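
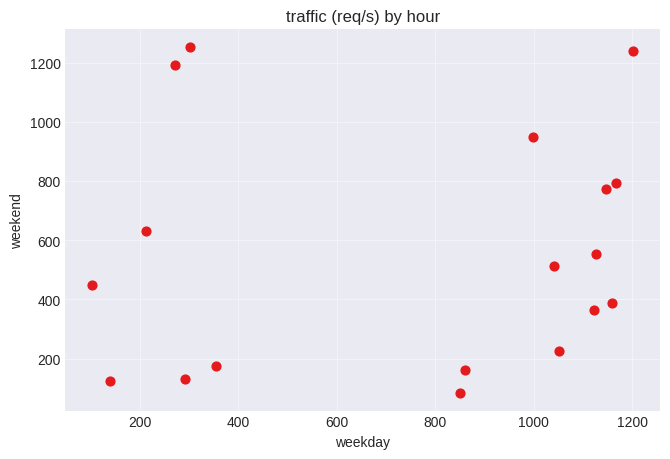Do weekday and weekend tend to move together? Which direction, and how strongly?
Points are roughly uncorrelated; weak (|r| ≈ 0.1).

no clear correlation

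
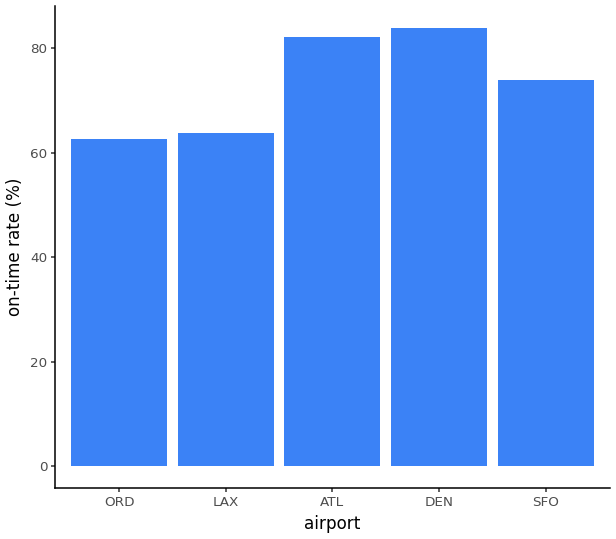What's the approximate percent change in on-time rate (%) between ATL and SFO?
ATL ≈ 80, SFO ≈ 70; (70 − 80) / 80 ≈ -12.5%.

≈ -12.5%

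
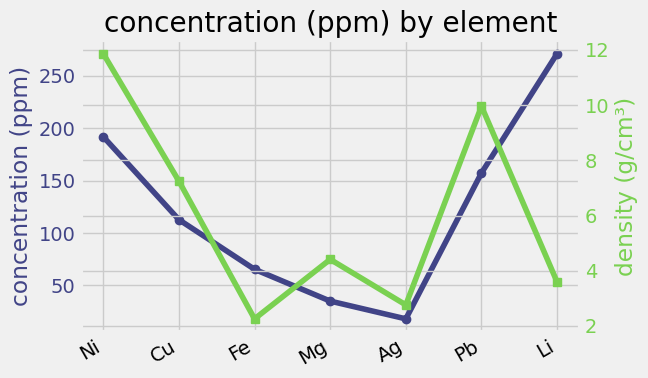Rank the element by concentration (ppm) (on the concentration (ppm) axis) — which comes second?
Top 3 (on the concentration (ppm) axis): Li ≈ 275, Ni ≈ 200, Pb ≈ 150.

Ni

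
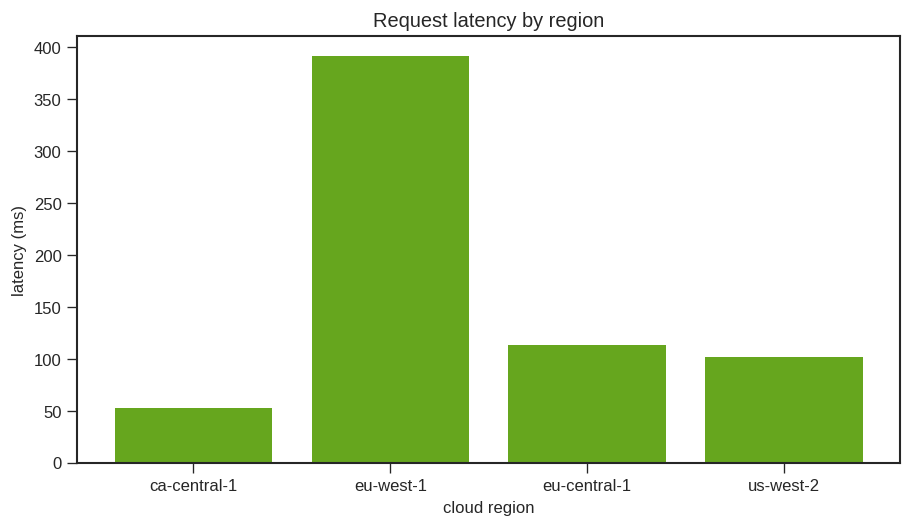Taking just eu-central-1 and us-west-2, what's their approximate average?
(100 + 100) / 2 ≈ 100.

≈ 100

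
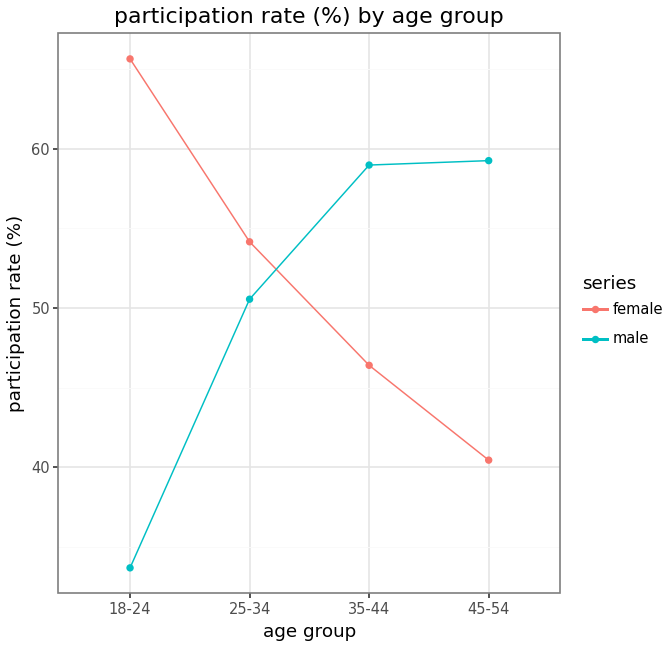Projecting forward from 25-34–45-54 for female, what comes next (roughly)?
≈ 32.5

Last three: 55, 45, 40 → slope ≈ -7.5/step → next ≈ 32.5.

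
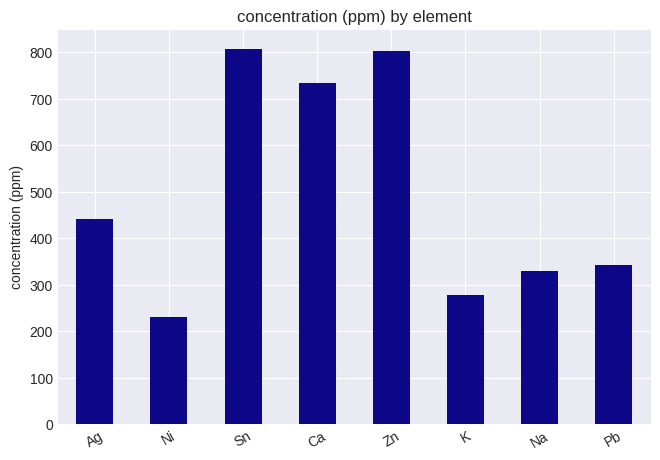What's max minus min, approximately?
Max Sn ≈ 800, min Ni ≈ 200; range ≈ 600.

≈ 600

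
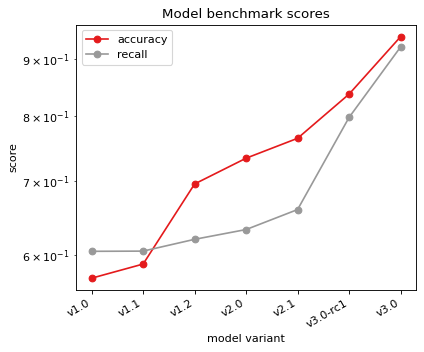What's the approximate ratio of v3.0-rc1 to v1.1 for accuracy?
≈ 1.42×

v3.0-rc1 ≈ 0.85, v1.1 ≈ 0.60; 0.85/0.60 ≈ 1.42.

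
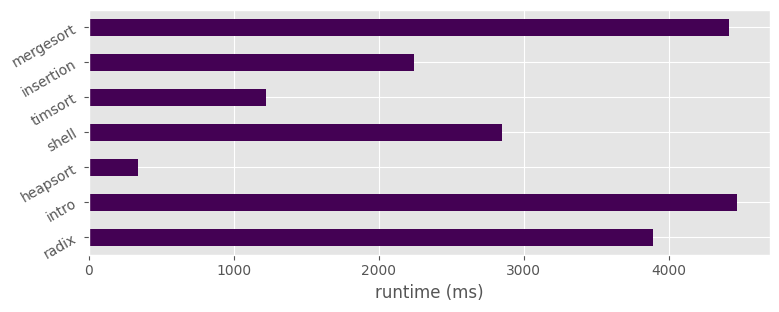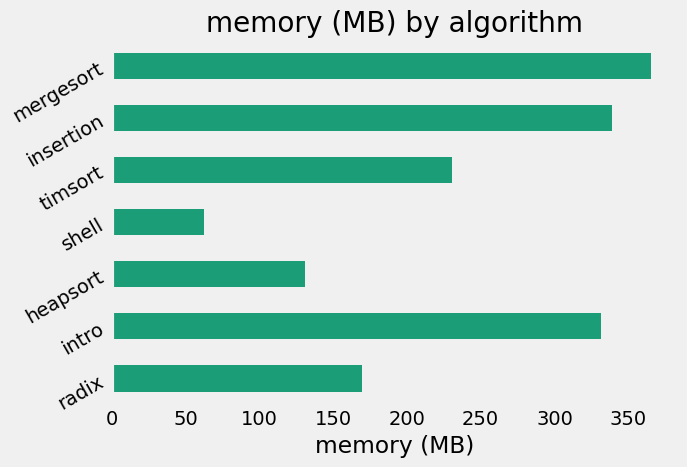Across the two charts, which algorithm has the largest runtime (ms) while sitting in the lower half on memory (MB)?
radix

Chart 2 median memory (MB) ≈ 250; below-median algorithms: radix, heapsort, shell. Among those, radix has the highest runtime (ms) (≈ 4000).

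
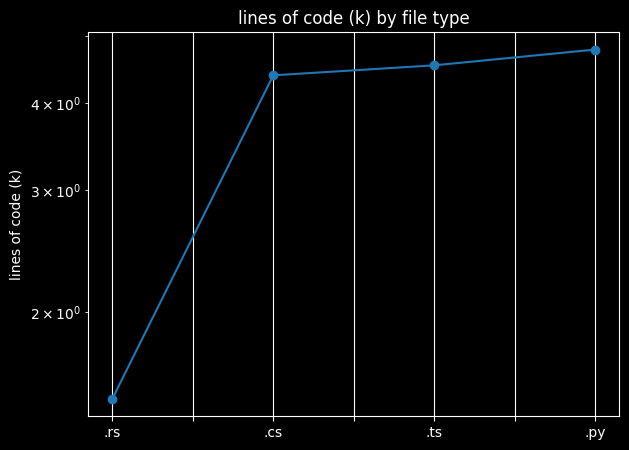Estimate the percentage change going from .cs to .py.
.cs ≈ 4.5, .py ≈ 5.0; (5.0 − 4.5) / 4.5 ≈ +11.1%.

≈ +11.1%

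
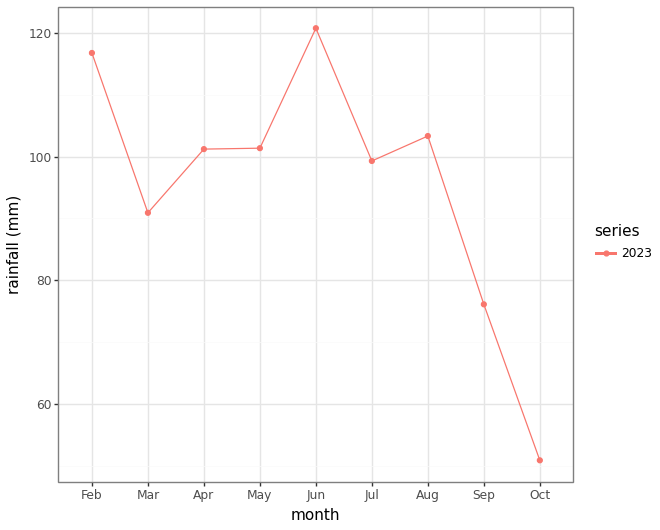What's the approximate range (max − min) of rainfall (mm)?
≈ 70

Max Jun ≈ 120, min Oct ≈ 50; range ≈ 70.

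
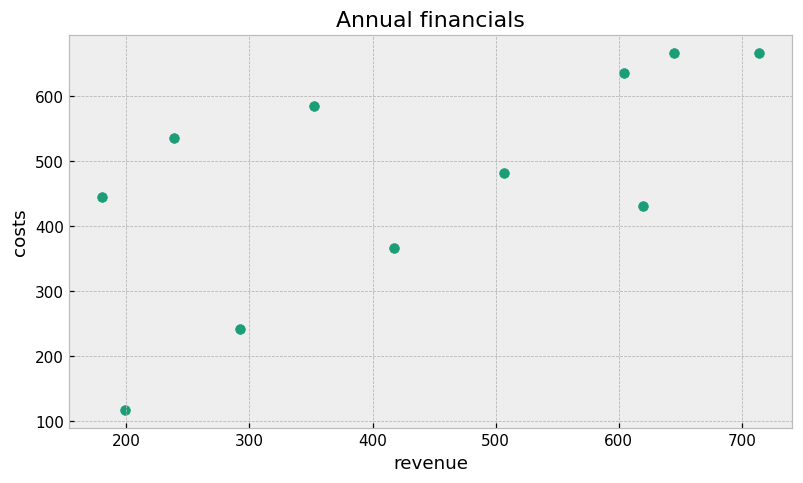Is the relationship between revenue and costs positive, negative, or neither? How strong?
Points are positively correlated; moderate (|r| ≈ 0.6).

positive, moderate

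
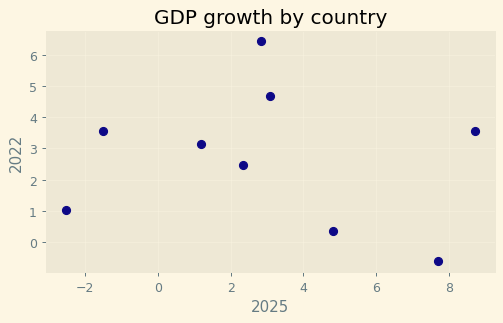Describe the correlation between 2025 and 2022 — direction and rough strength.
Points are roughly uncorrelated; weak (|r| ≈ 0.2).

no clear correlation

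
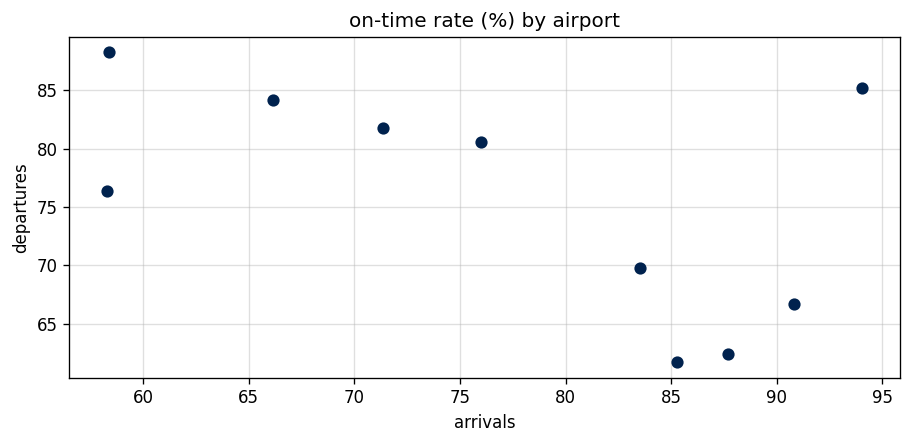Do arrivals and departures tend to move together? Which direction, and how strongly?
Points are negatively correlated; moderate (|r| ≈ 0.5).

negative, moderate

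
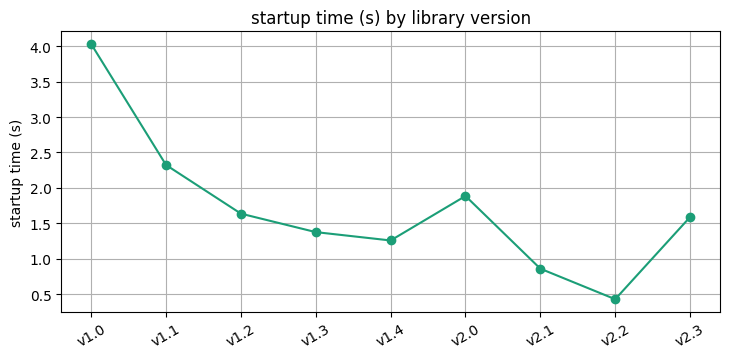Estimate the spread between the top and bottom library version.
Max v1.0 ≈ 4.0, min v2.2 ≈ 0.5; range ≈ 3.5.

≈ 3.5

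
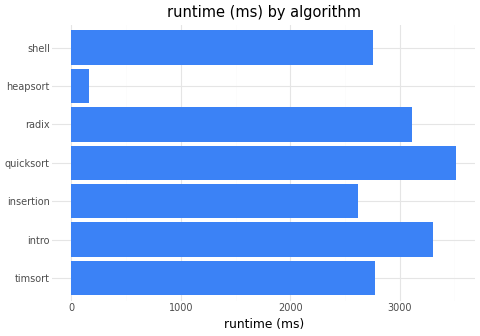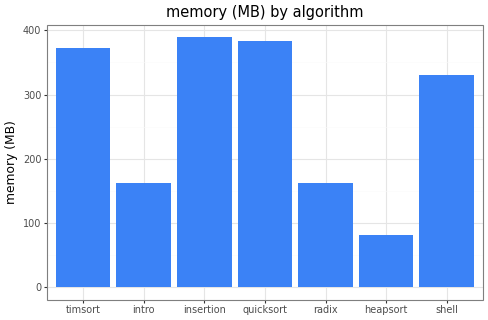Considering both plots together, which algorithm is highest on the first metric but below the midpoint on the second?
Chart 2 median memory (MB) ≈ 350; below-median algorithms: intro, radix, heapsort. Among those, intro has the highest runtime (ms) (≈ 3500).

intro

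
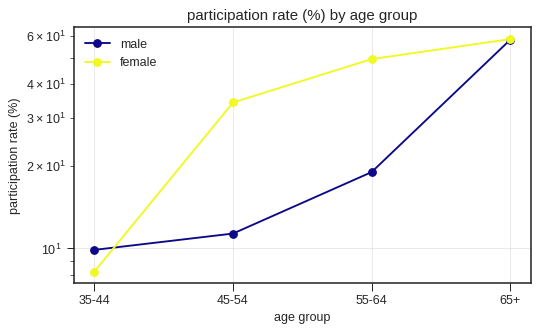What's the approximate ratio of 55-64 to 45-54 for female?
55-64 ≈ 50, 45-54 ≈ 35; 50/35 ≈ 1.43.

≈ 1.43×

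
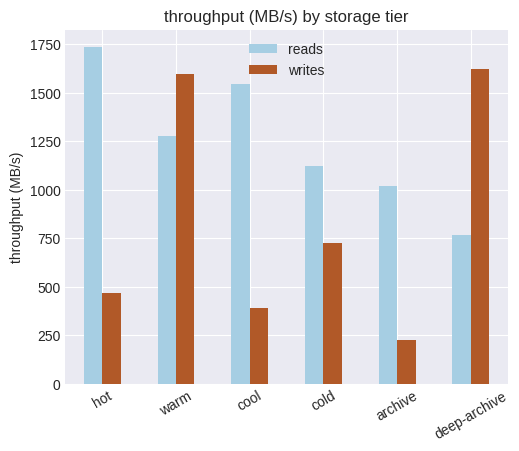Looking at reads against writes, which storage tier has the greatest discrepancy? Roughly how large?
hot, ≈ 1400 MB/s

hot: reads ≈ 1800, writes ≈ 400 → gap ≈ 1400. Next-largest (cool) is only ≈ 1200.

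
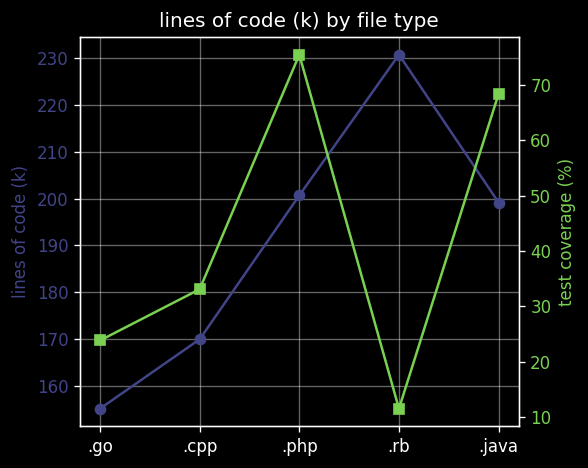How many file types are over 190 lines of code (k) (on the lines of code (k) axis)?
Above 190: .php, .rb, .java.

3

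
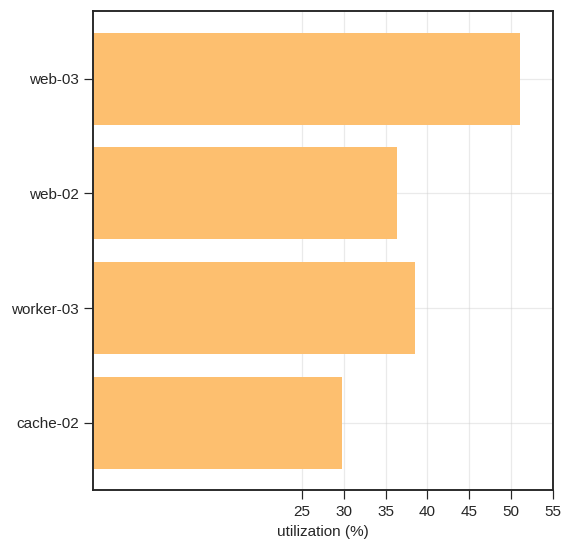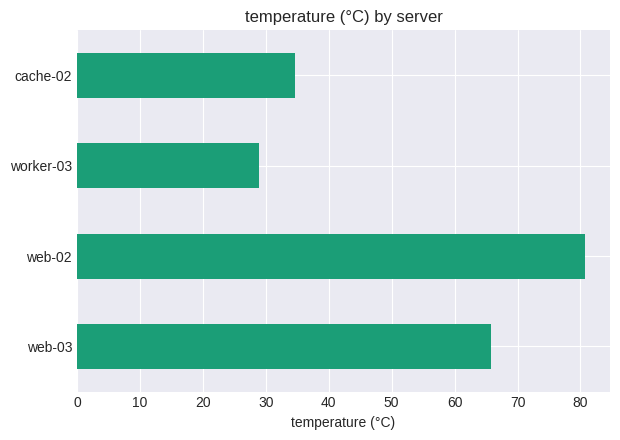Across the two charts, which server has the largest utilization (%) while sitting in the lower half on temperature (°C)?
worker-03

Chart 2 median temperature (°C) ≈ 50; below-median servers: worker-03, cache-02. Among those, worker-03 has the highest utilization (%) (≈ 40).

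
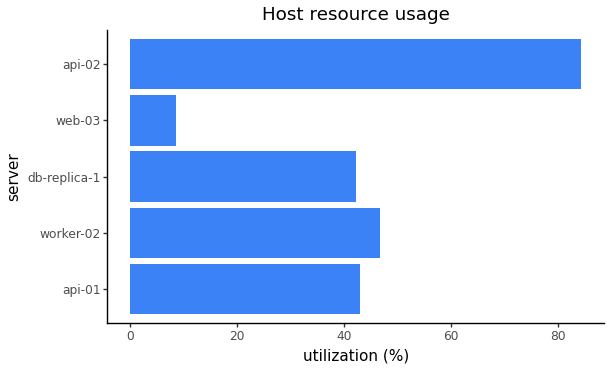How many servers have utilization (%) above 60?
Above 60: api-02.

1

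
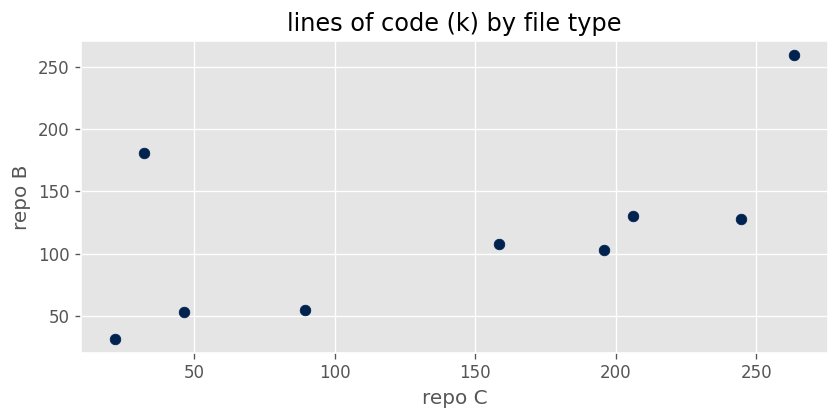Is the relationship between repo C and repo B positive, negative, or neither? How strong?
positive, moderate

Points are positively correlated; moderate (|r| ≈ 0.6).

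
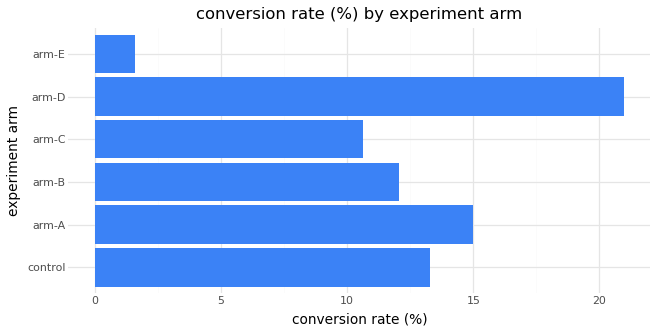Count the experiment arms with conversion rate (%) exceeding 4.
Above 4: control, arm-A, arm-B, arm-C, arm-D.

5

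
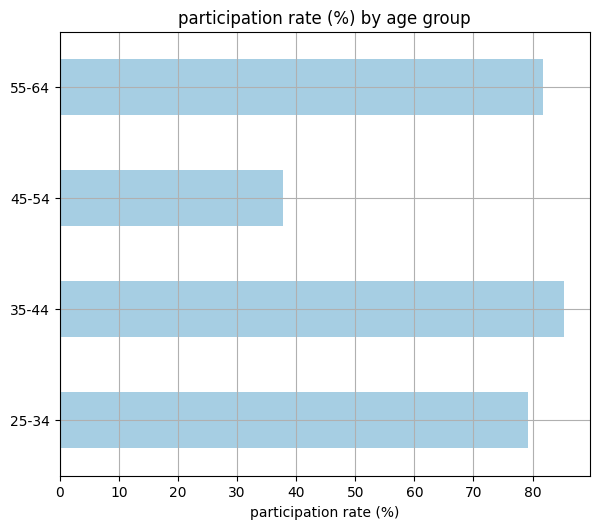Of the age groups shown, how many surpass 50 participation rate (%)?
Above 50: 25-34, 35-44, 55-64.

3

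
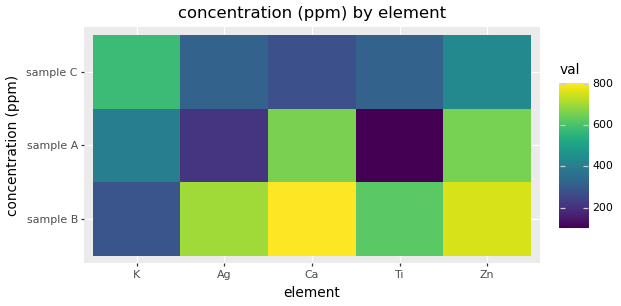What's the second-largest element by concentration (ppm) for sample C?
Top 3 for sample C: K ≈ 600, Zn ≈ 400, Ag ≈ 300.

Zn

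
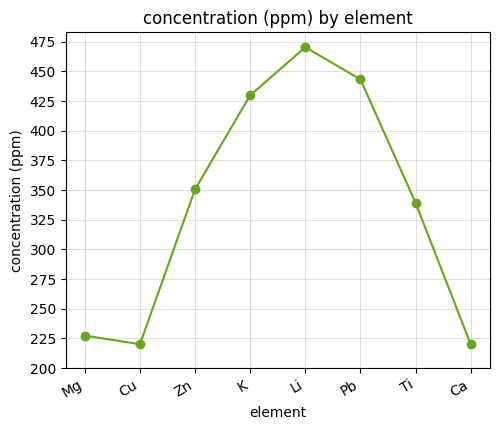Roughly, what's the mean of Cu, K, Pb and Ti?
(225 + 425 + 450 + 350) / 4 ≈ 362.

≈ 362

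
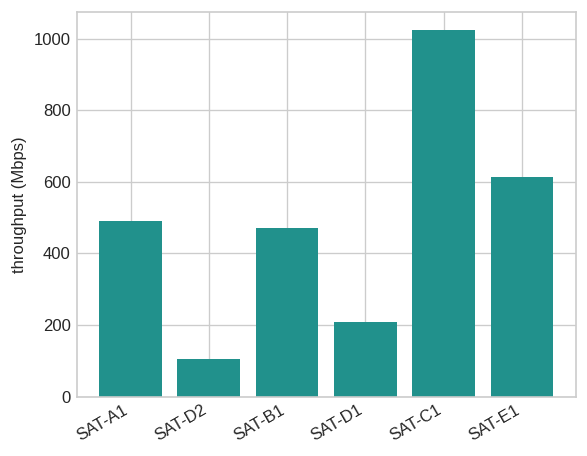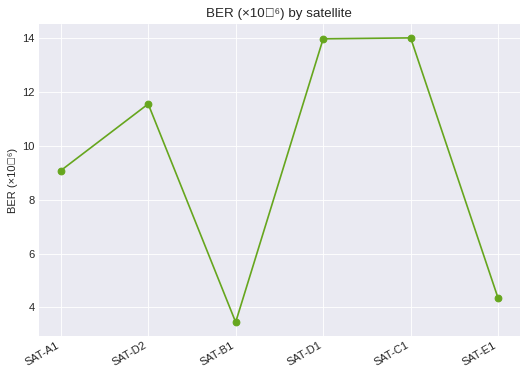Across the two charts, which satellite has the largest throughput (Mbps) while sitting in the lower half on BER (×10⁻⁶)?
SAT-E1

Chart 2 median BER (×10⁻⁶) ≈ 10; below-median satellites: SAT-A1, SAT-B1, SAT-E1. Among those, SAT-E1 has the highest throughput (Mbps) (≈ 600).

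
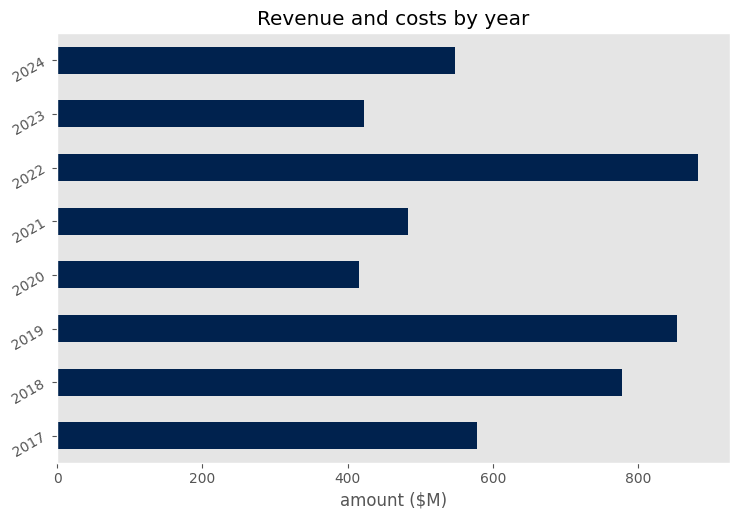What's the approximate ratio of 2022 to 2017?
2022 ≈ 900, 2017 ≈ 600; 900/600 ≈ 1.5.

≈ 1.5×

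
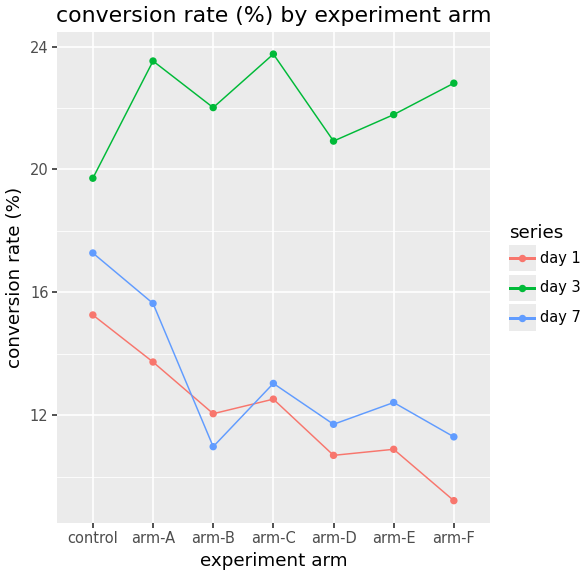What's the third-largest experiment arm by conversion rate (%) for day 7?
arm-C

Top 4 for day 7: control ≈ 18, arm-A ≈ 16, arm-C ≈ 14, arm-E ≈ 12.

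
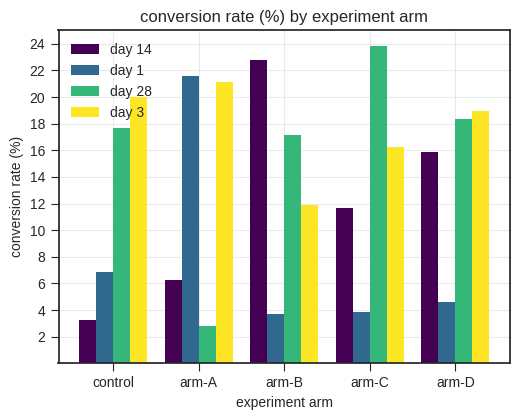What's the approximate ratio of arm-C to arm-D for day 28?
arm-C ≈ 24, arm-D ≈ 18; 24/18 ≈ 1.33.

≈ 1.33×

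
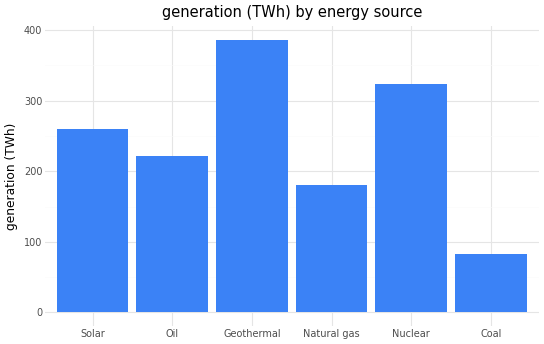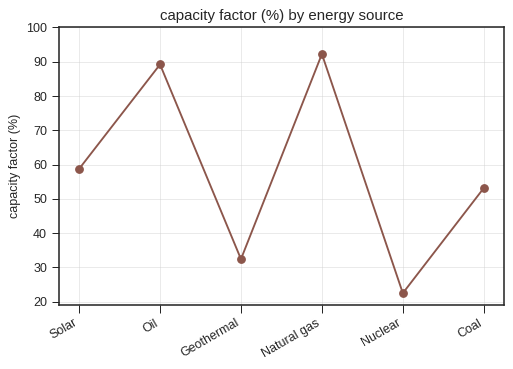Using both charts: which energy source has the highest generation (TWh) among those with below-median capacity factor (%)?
Chart 2 median capacity factor (%) ≈ 60; below-median energy sources: Geothermal, Nuclear, Coal. Among those, Geothermal has the highest generation (TWh) (≈ 400).

Geothermal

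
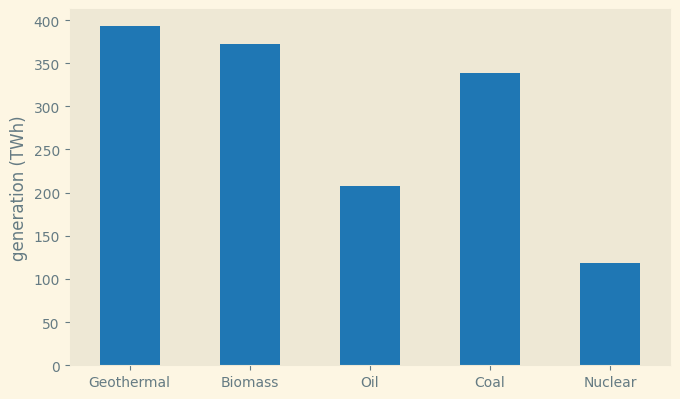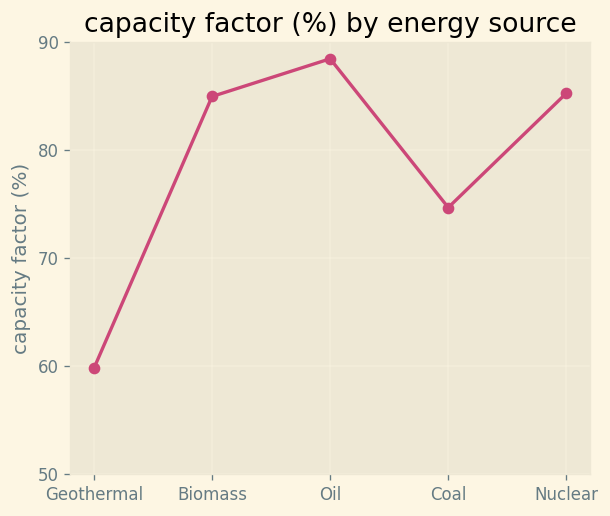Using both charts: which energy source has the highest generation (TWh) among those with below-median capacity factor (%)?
Chart 2 median capacity factor (%) ≈ 80; below-median energy sources: Geothermal, Coal. Among those, Geothermal has the highest generation (TWh) (≈ 400).

Geothermal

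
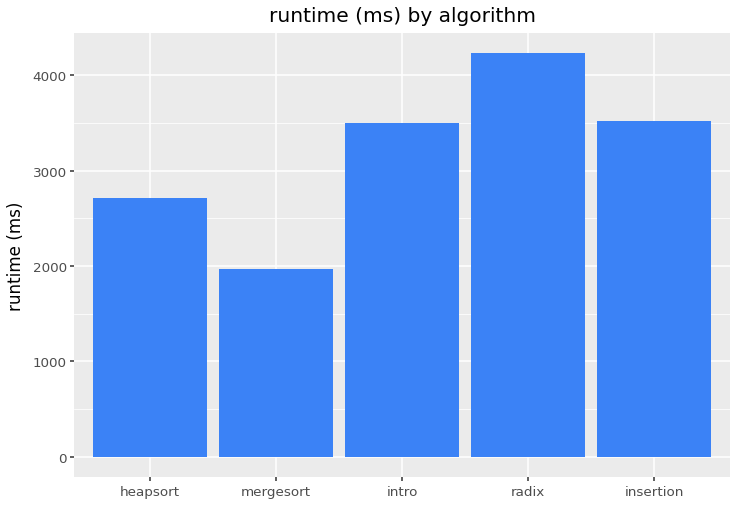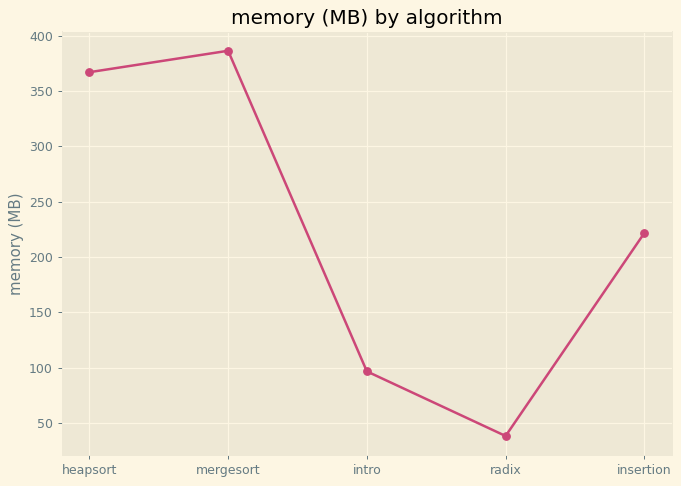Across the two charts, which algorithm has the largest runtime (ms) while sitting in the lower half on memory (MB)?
Chart 2 median memory (MB) ≈ 200; below-median algorithms: intro, radix. Among those, radix has the highest runtime (ms) (≈ 4000).

radix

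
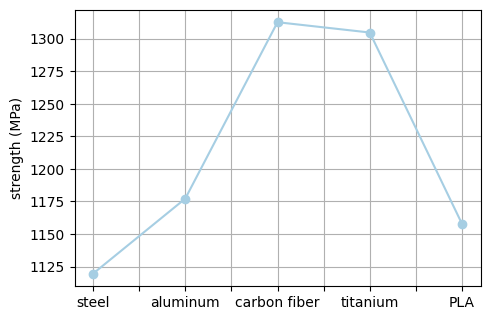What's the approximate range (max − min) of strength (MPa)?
Max carbon fiber ≈ 1320, min steel ≈ 1120; range ≈ 200.

≈ 200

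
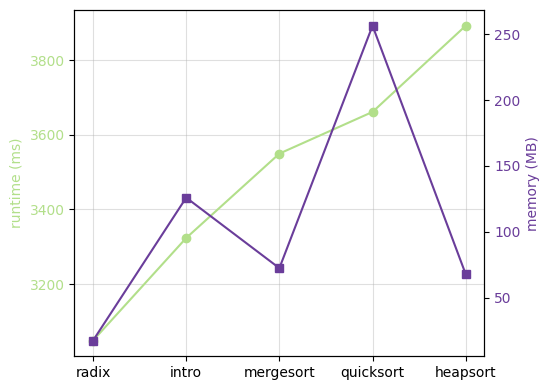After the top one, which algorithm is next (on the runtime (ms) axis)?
quicksort

Top 3 (on the runtime (ms) axis): heapsort ≈ 3900, quicksort ≈ 3700, mergesort ≈ 3500.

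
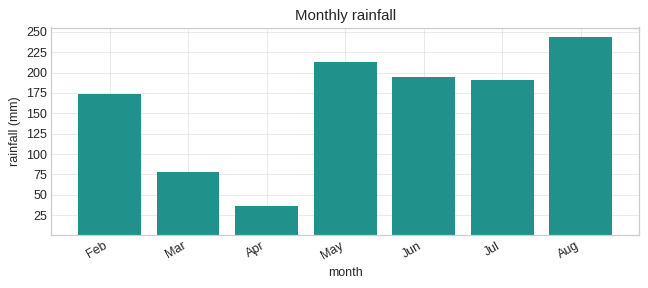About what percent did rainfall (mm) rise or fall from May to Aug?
May ≈ 225, Aug ≈ 250; (250 − 225) / 225 ≈ +11.1%.

≈ +11.1%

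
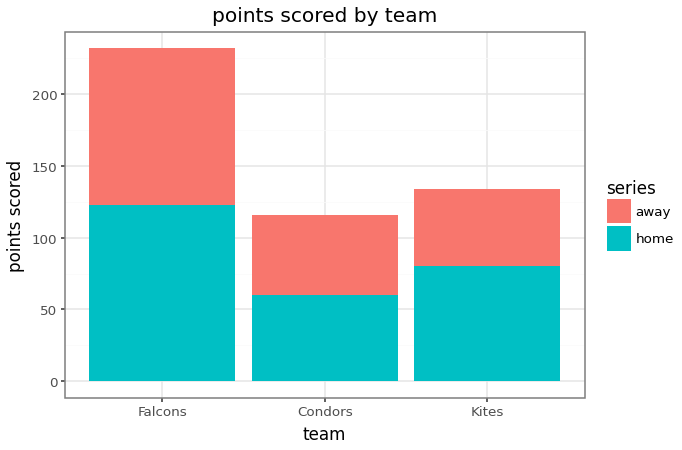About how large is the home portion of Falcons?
≈ 120

home top ≈ 120, bottom ≈ 0; segment ≈ 120.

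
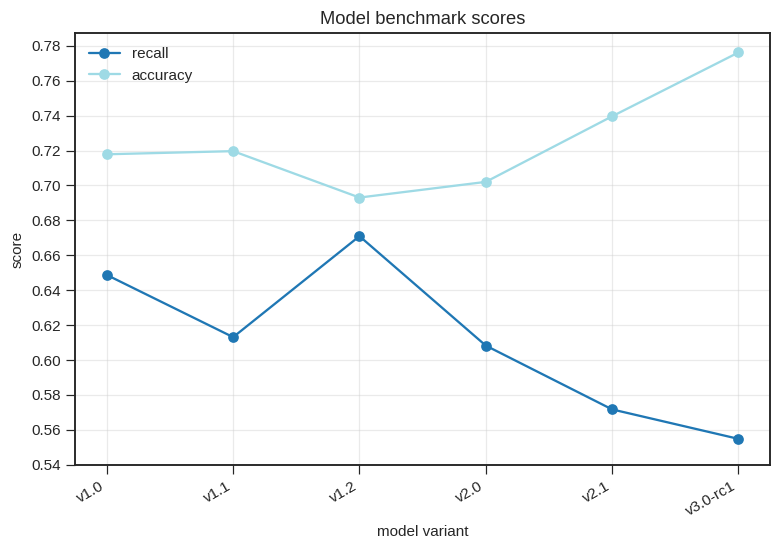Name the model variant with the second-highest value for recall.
v1.0

Top 3 for recall: v1.2 ≈ 0.68, v1.0 ≈ 0.64, v1.1 ≈ 0.62.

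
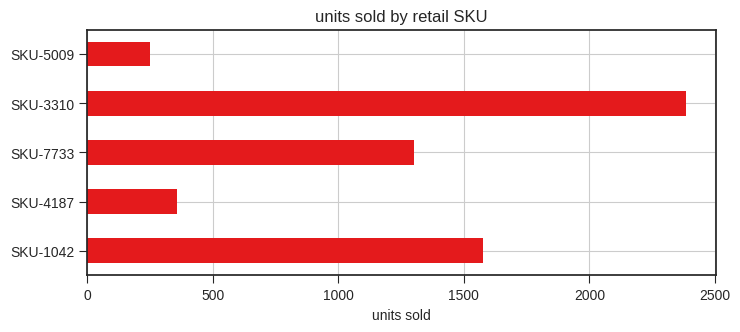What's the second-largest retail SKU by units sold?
SKU-1042

Top 3: SKU-3310 ≈ 2400, SKU-1042 ≈ 1600, SKU-7733 ≈ 1400.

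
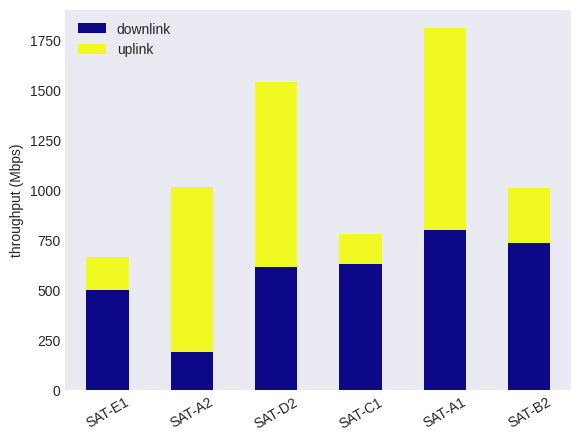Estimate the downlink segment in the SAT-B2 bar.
≈ 800

downlink top ≈ 800, bottom ≈ 0; segment ≈ 800.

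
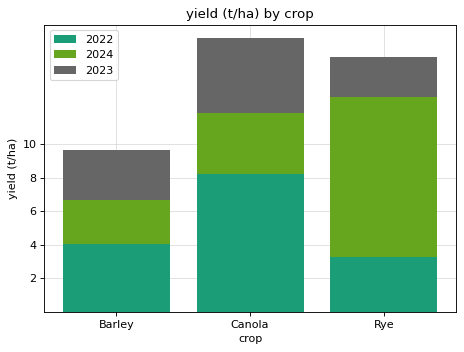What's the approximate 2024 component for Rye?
≈ 8

2024 top ≈ 12, bottom ≈ 4; segment ≈ 8.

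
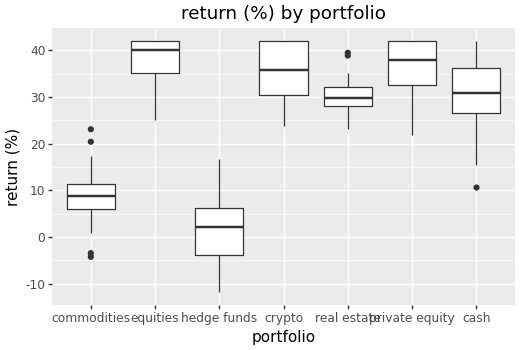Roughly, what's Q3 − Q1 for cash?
≈ 10

Q3 ≈ 35, Q1 ≈ 25; IQR ≈ 10.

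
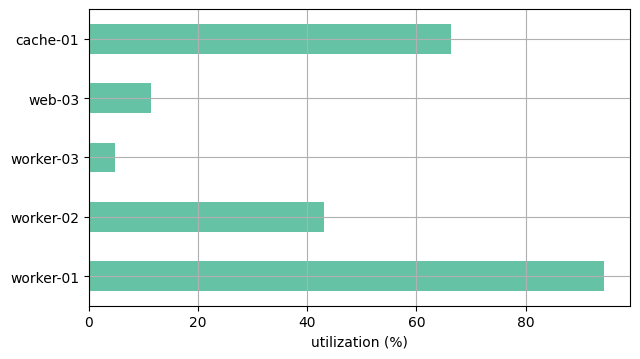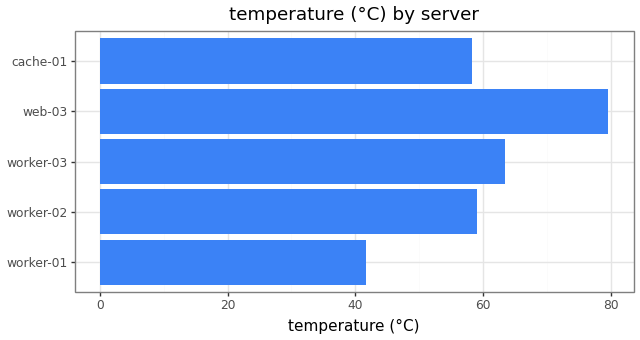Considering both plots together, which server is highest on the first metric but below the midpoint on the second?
worker-01

Chart 2 median temperature (°C) ≈ 60; below-median servers: worker-01, cache-01. Among those, worker-01 has the highest utilization (%) (≈ 90).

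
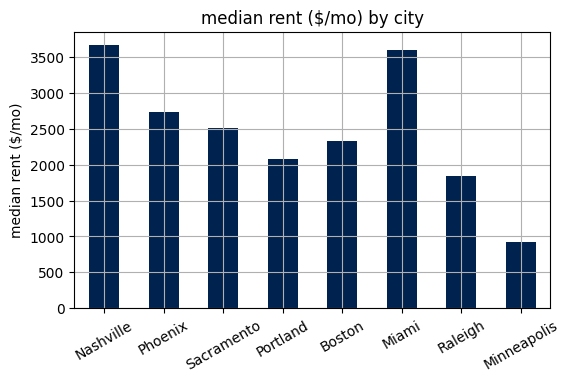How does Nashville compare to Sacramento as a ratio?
≈ 1.4×

Nashville ≈ 3500, Sacramento ≈ 2500; 3500/2500 ≈ 1.4.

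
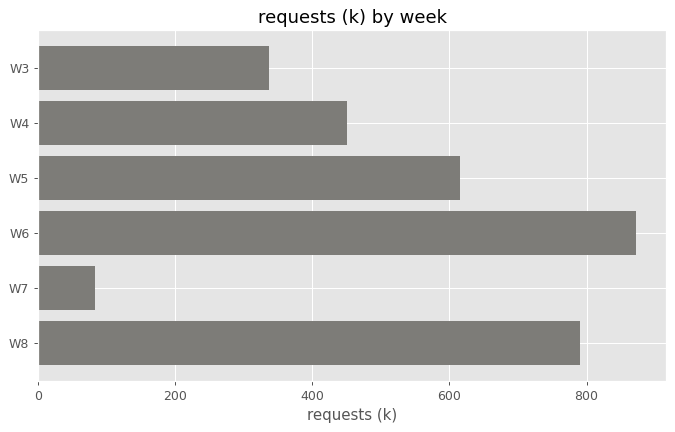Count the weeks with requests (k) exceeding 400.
Above 400: W4, W5, W6, W8.

4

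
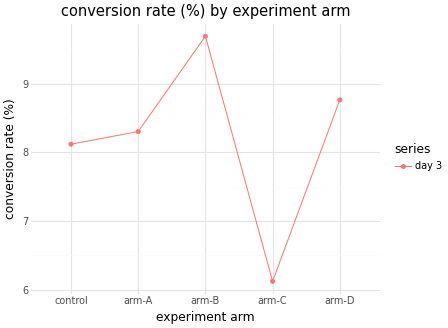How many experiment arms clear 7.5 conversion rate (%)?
Above 7.5: control, arm-A, arm-B, arm-D.

4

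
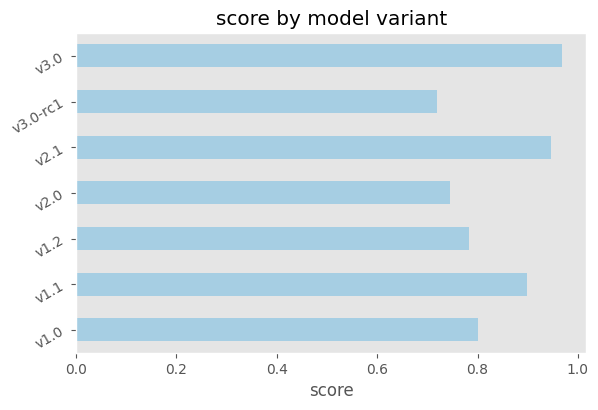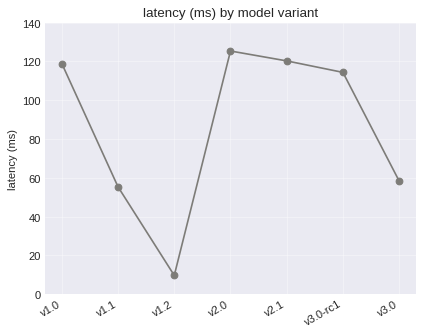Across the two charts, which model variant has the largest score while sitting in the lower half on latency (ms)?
Chart 2 median latency (ms) ≈ 120; below-median model variants: v1.1, v1.2, v3.0. Among those, v3.0 has the highest score (≈ 1).

v3.0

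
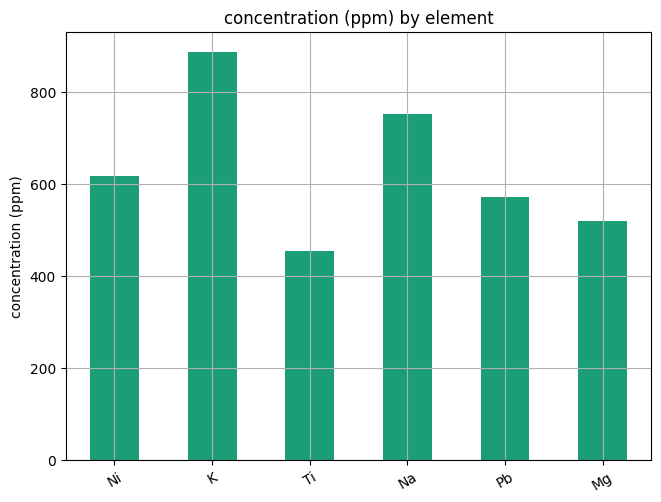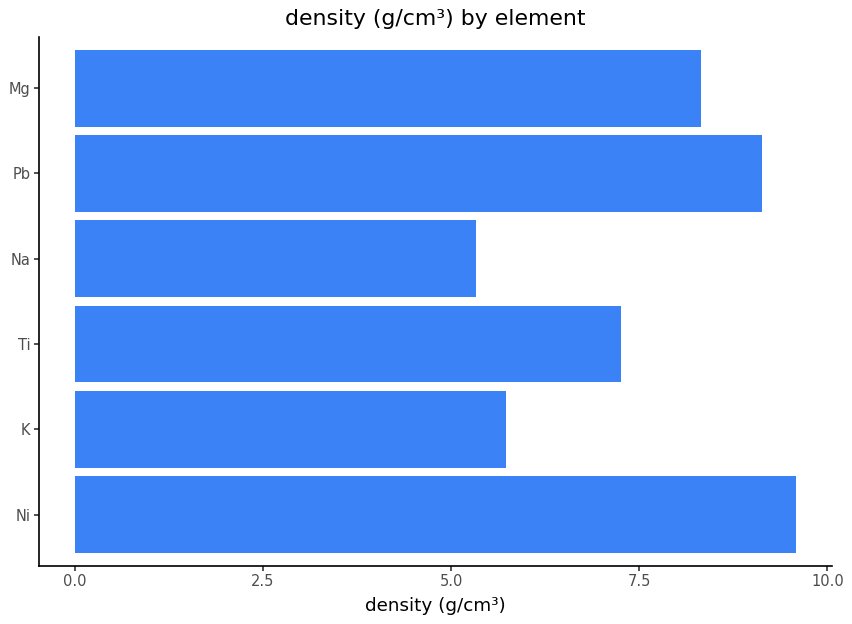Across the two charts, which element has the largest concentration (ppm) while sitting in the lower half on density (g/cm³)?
K

Chart 2 median density (g/cm³) ≈ 8; below-median elements: K, Ti, Na. Among those, K has the highest concentration (ppm) (≈ 900).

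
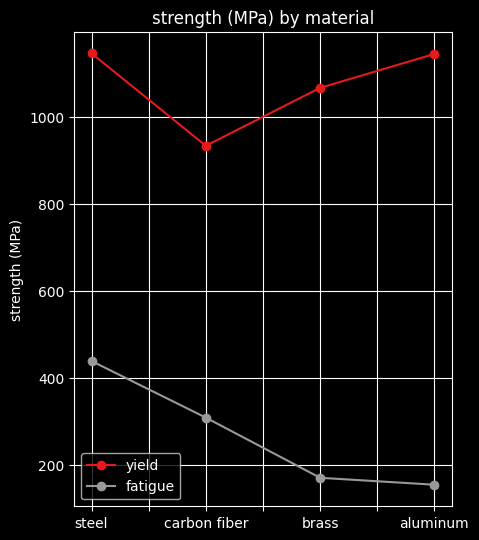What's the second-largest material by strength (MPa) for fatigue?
Top 3 for fatigue: steel ≈ 400, carbon fiber ≈ 300, brass ≈ 200.

carbon fiber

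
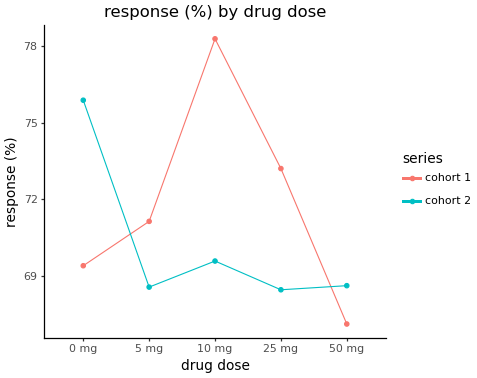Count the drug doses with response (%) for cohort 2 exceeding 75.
1

Above 75: 0 mg.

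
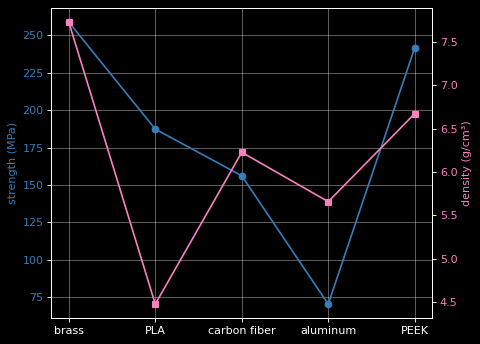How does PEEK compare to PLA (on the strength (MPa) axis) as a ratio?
PEEK ≈ 240, PLA ≈ 180; 240/180 ≈ 1.33.

≈ 1.33×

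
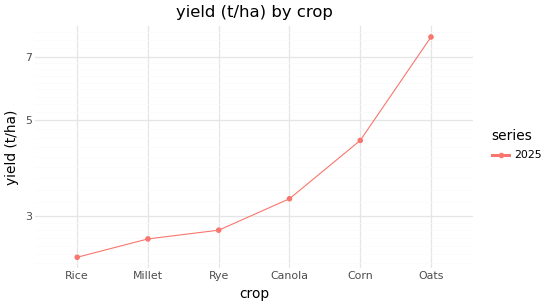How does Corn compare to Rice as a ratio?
≈ 1.8×

Corn ≈ 4.5, Rice ≈ 2.5; 4.5/2.5 ≈ 1.8.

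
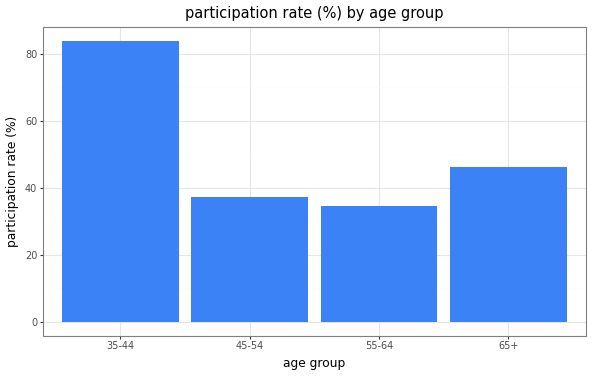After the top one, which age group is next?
Top 3: 35-44 ≈ 80, 65+ ≈ 50, 45-54 ≈ 40.

65+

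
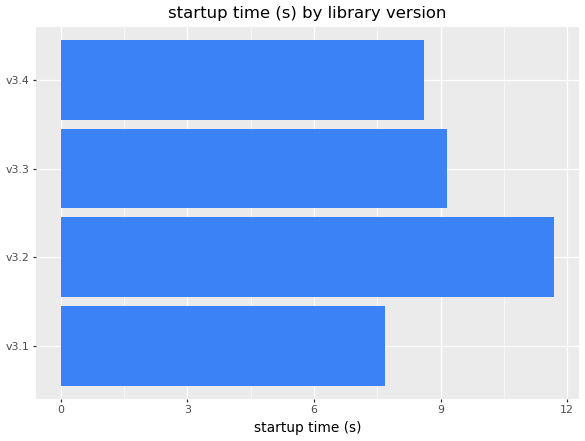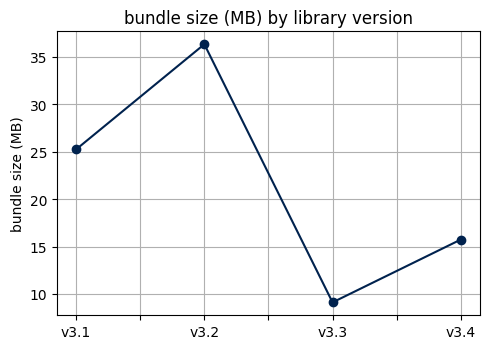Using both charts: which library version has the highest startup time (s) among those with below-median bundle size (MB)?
Chart 2 median bundle size (MB) ≈ 20; below-median library versions: v3.3, v3.4. Among those, v3.3 has the highest startup time (s) (≈ 10).

v3.3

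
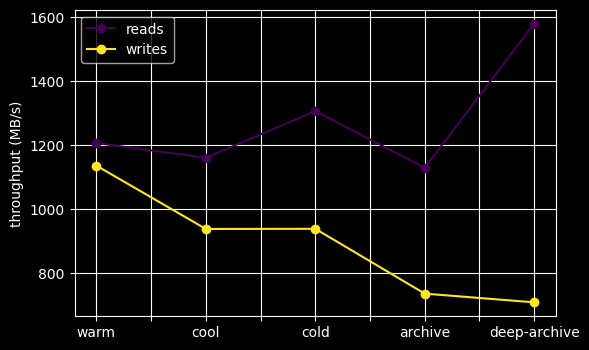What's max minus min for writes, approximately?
≈ 400

Max warm ≈ 1100, min deep-archive ≈ 700; range ≈ 400.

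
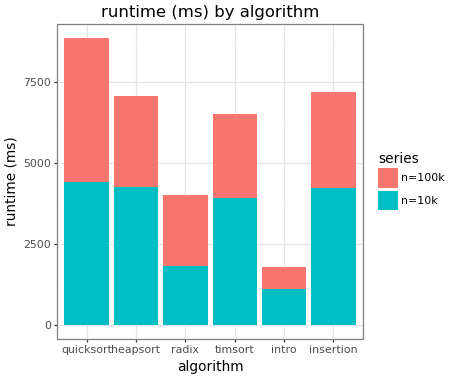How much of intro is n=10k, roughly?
≈ 1000

n=10k top ≈ 1000, bottom ≈ 0; segment ≈ 1000.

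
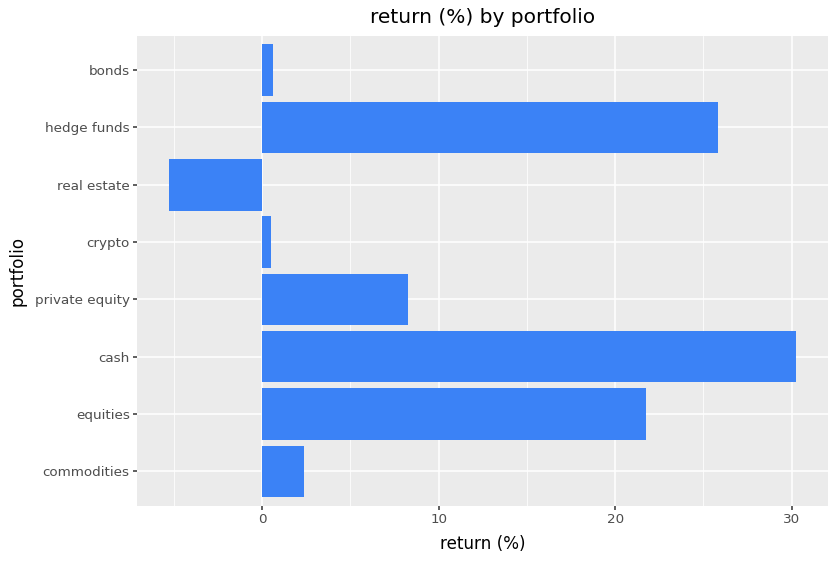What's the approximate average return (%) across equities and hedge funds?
≈ 22

(20 + 25) / 2 ≈ 22.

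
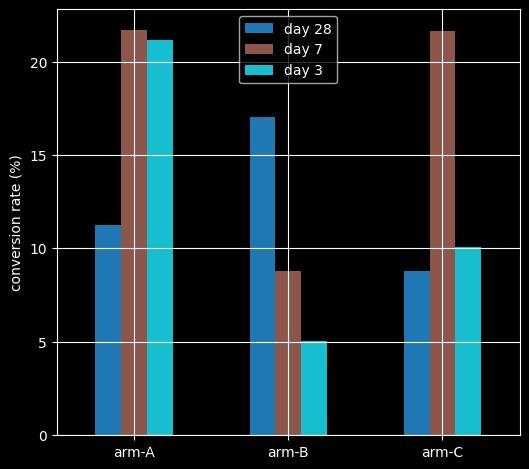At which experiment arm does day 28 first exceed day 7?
arm-A: day 28 ≈ 12 vs day 7 ≈ 22 (not yet); arm-B: day 28 ≈ 18 vs day 7 ≈ 8 (first crossover).

arm-B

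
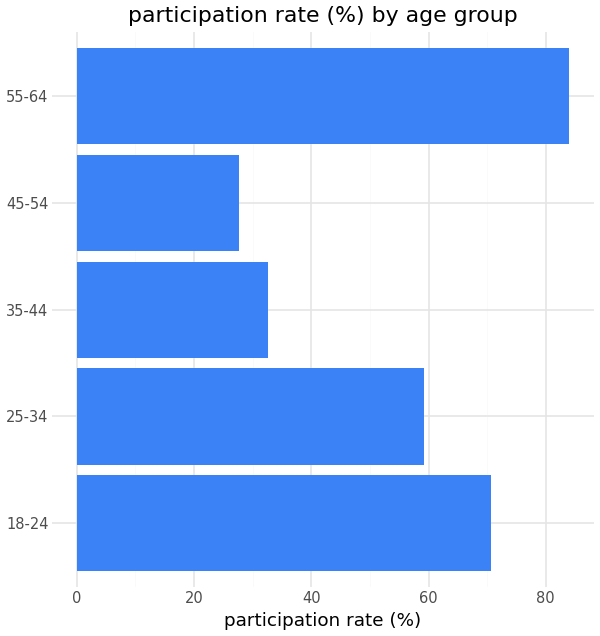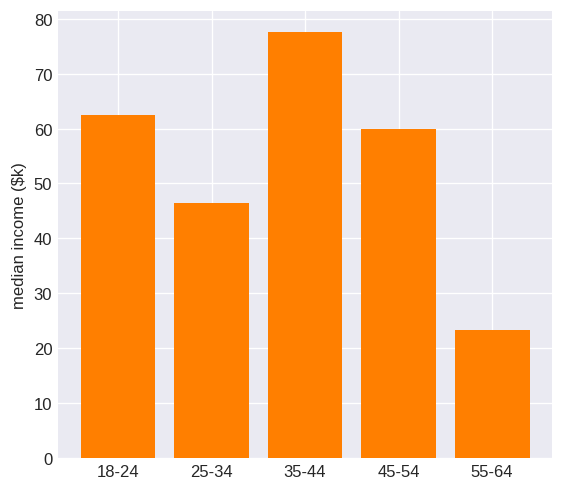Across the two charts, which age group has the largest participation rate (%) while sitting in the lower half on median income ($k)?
55-64

Chart 2 median median income ($k) ≈ 60; below-median age groups: 25-34, 55-64. Among those, 55-64 has the highest participation rate (%) (≈ 80).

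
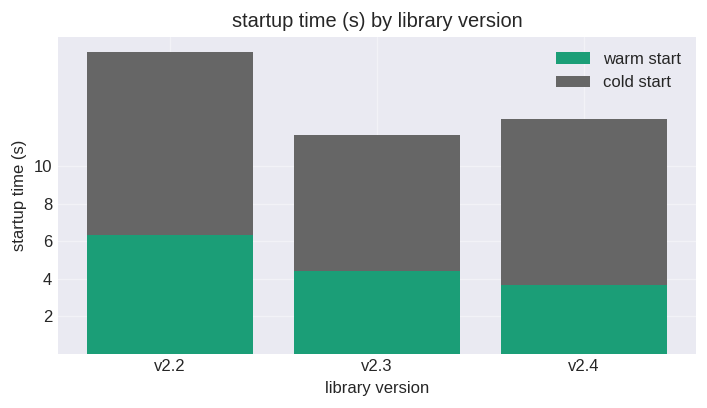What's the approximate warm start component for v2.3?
≈ 4

warm start top ≈ 4, bottom ≈ 0; segment ≈ 4.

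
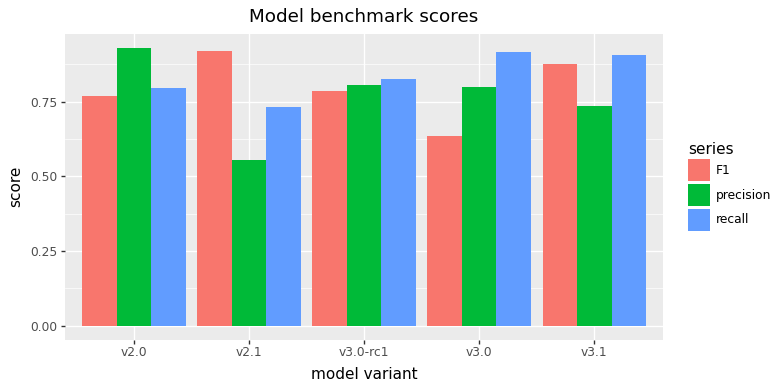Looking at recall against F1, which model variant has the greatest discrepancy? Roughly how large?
v3.0, ≈ 0.3

v3.0: recall ≈ 0.9, F1 ≈ 0.6 → gap ≈ 0.3. Next-largest (v2.1) is only ≈ 0.2.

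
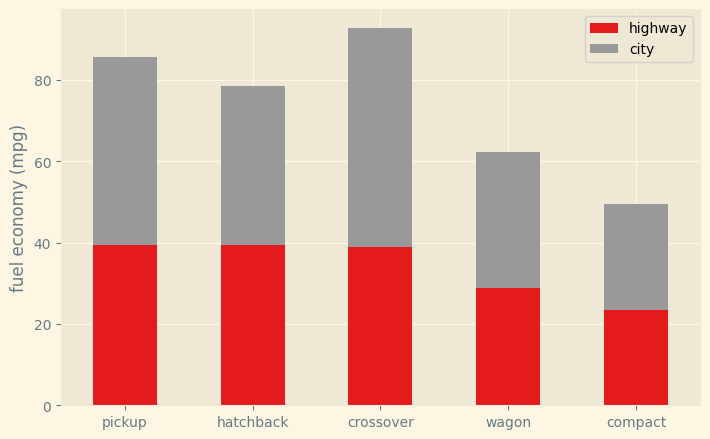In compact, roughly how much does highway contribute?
highway top ≈ 20, bottom ≈ 0; segment ≈ 20.

≈ 20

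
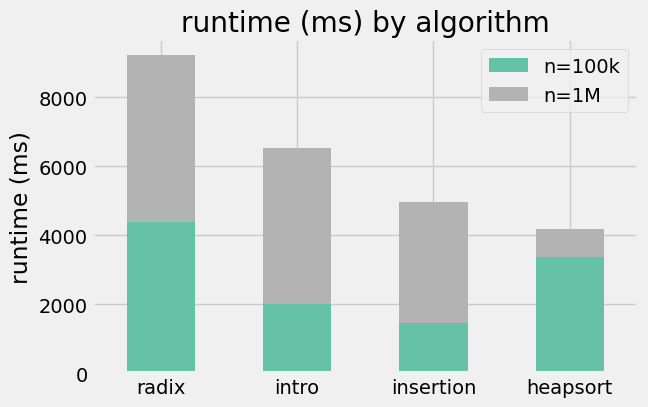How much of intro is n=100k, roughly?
≈ 2000

n=100k top ≈ 2000, bottom ≈ 0; segment ≈ 2000.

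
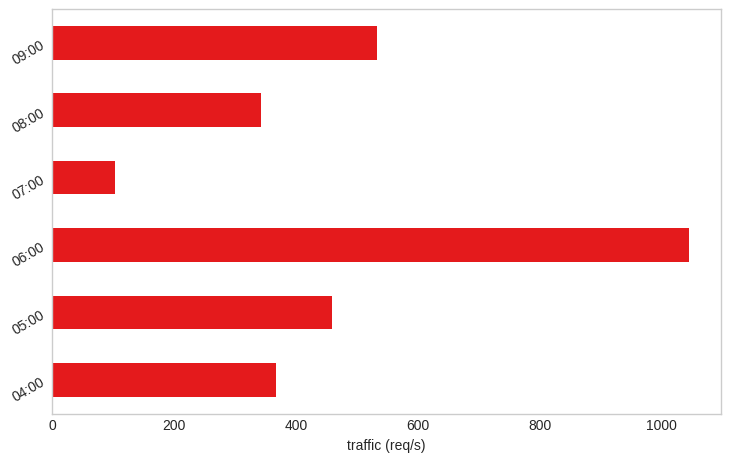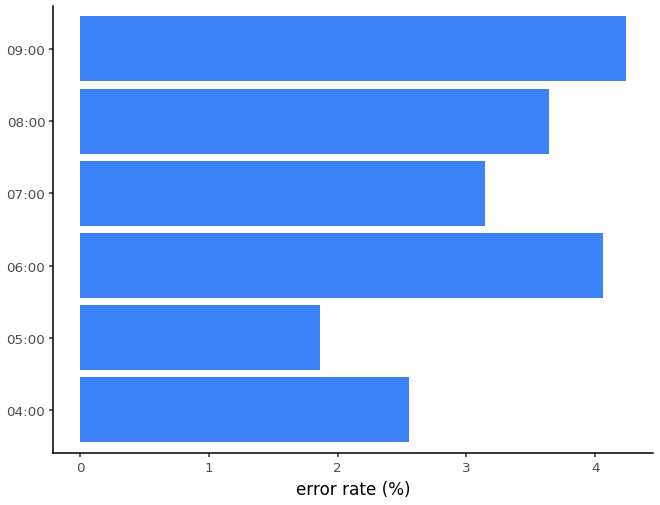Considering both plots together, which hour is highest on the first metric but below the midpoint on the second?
Chart 2 median error rate (%) ≈ 3.5; below-median hours: 04:00, 05:00, 07:00. Among those, 05:00 has the highest traffic (req/s) (≈ 500).

05:00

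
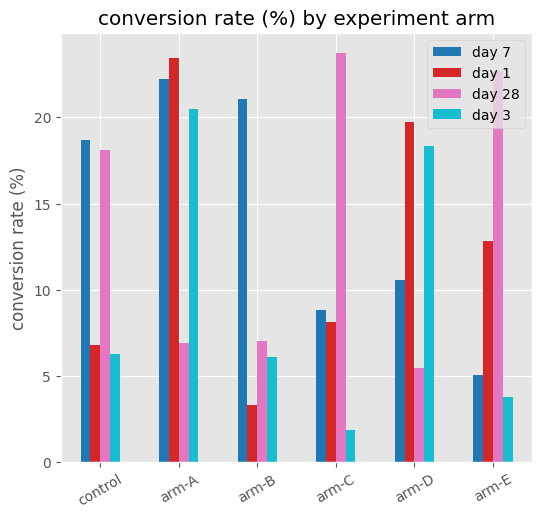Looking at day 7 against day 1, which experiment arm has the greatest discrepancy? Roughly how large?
arm-B: day 7 ≈ 22, day 1 ≈ 4 → gap ≈ 18. Next-largest (control) is only ≈ 12.

arm-B, ≈ 18 %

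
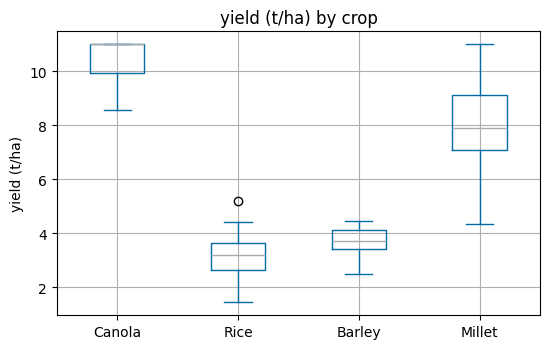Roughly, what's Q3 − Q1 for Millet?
Q3 ≈ 9, Q1 ≈ 7; IQR ≈ 2.

≈ 2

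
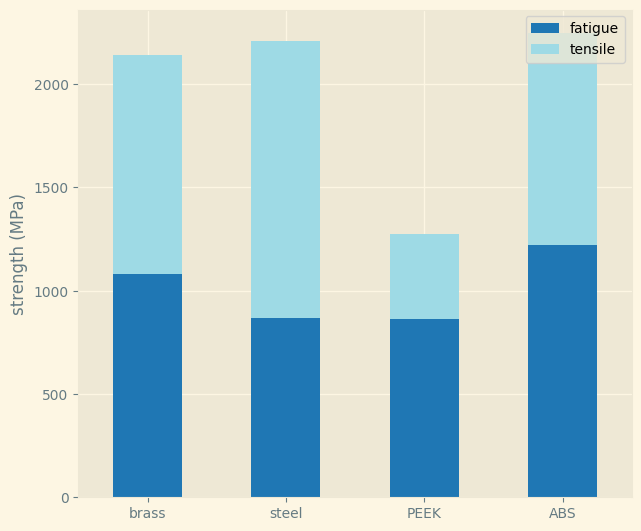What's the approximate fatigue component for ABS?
fatigue top ≈ 1200, bottom ≈ 0; segment ≈ 1200.

≈ 1200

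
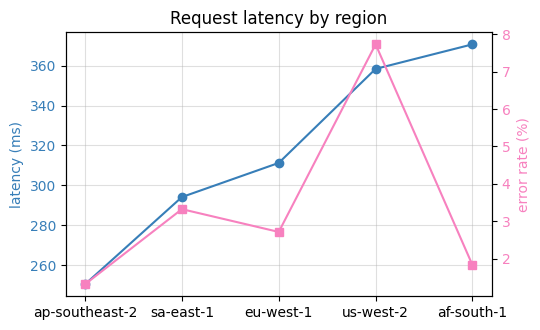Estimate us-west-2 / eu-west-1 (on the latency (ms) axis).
≈ 1.12×

us-west-2 ≈ 360, eu-west-1 ≈ 320; 360/320 ≈ 1.12.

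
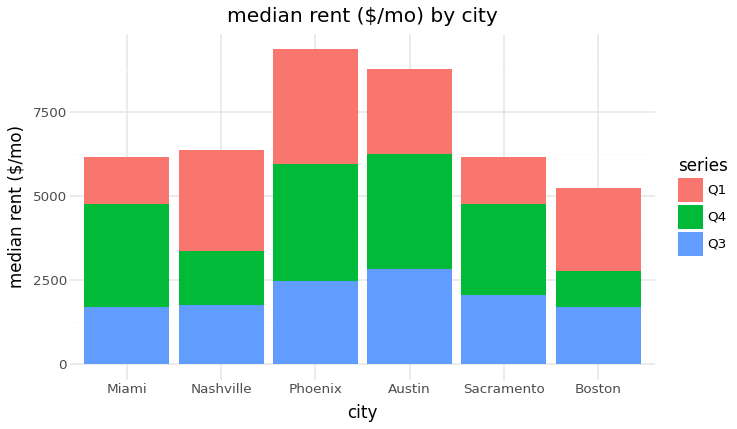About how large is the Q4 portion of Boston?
≈ 1000

Q4 top ≈ 3000, bottom ≈ 2000; segment ≈ 1000.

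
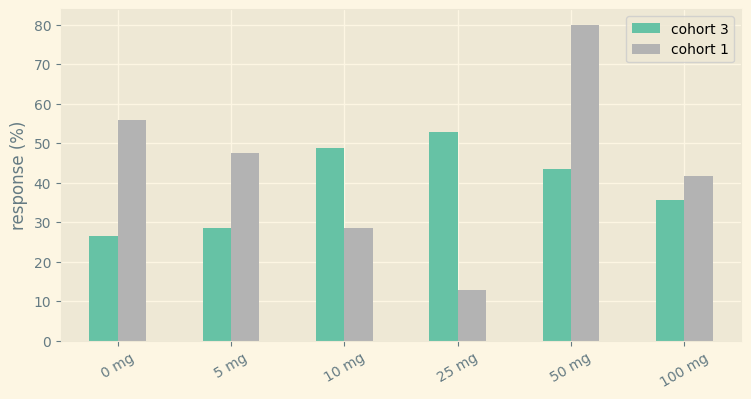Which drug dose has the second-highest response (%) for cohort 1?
0 mg

Top 3 for cohort 1: 50 mg ≈ 80, 0 mg ≈ 60, 5 mg ≈ 50.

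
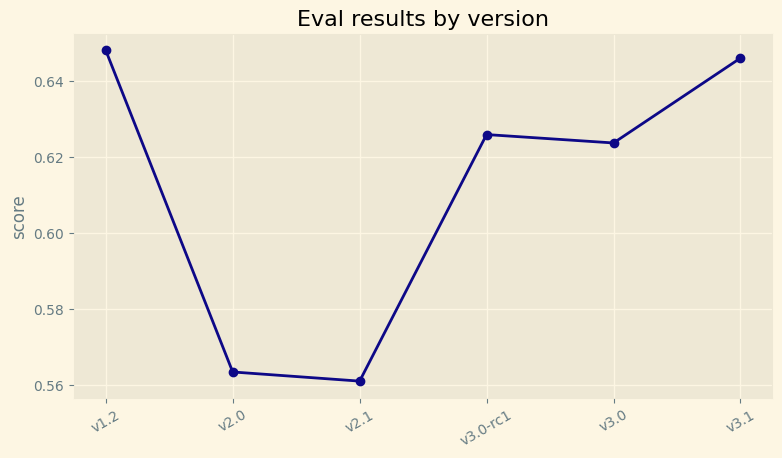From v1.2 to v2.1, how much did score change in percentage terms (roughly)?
≈ -13.8%

v1.2 ≈ 0.65, v2.1 ≈ 0.56; (0.56 − 0.65) / 0.65 ≈ -13.8%.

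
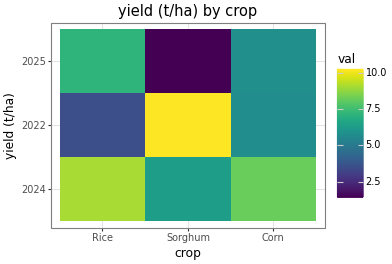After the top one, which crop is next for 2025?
Top 3 for 2025: Rice ≈ 7, Corn ≈ 6, Sorghum ≈ 1.

Corn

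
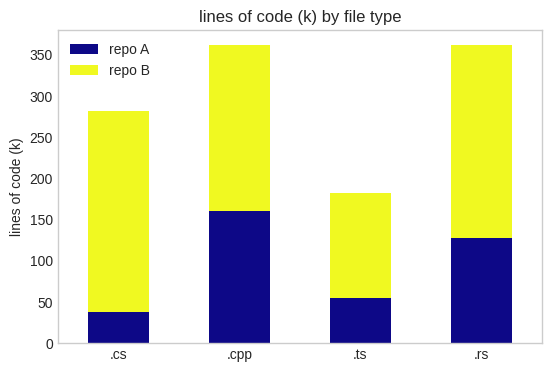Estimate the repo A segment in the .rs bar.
repo A top ≈ 150, bottom ≈ 0; segment ≈ 150.

≈ 150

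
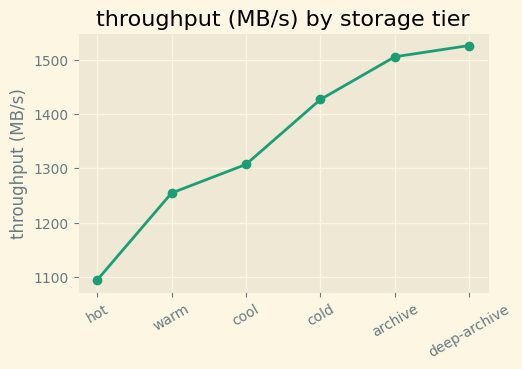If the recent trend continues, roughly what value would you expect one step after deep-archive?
≈ 1600

Last three: 1450, 1500, 1550 → slope ≈ 50/step → next ≈ 1600.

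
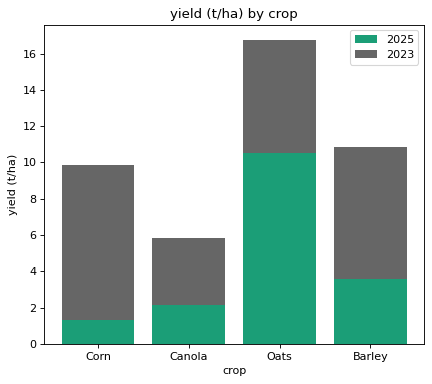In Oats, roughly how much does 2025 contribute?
2025 top ≈ 10, bottom ≈ 0; segment ≈ 10.

≈ 10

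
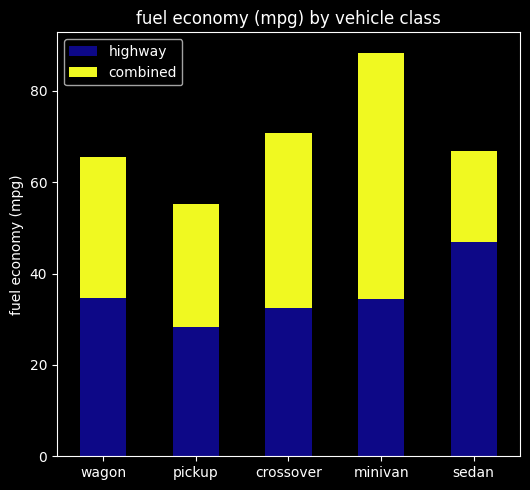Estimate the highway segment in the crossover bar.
≈ 30

highway top ≈ 30, bottom ≈ 0; segment ≈ 30.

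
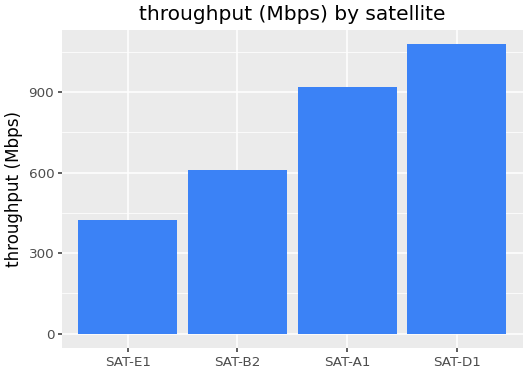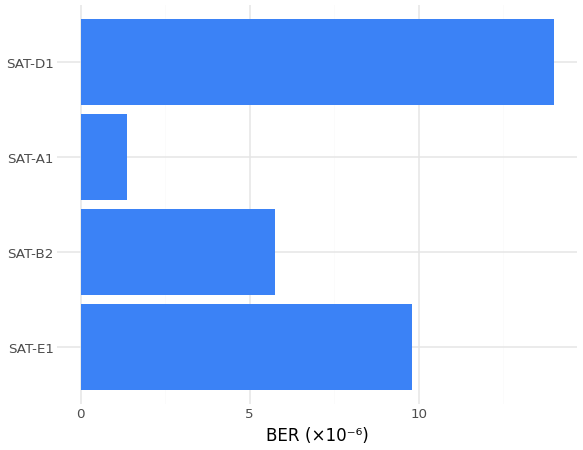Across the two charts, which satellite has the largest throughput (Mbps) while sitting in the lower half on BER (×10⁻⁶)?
SAT-A1

Chart 2 median BER (×10⁻⁶) ≈ 8; below-median satellites: SAT-B2, SAT-A1. Among those, SAT-A1 has the highest throughput (Mbps) (≈ 900).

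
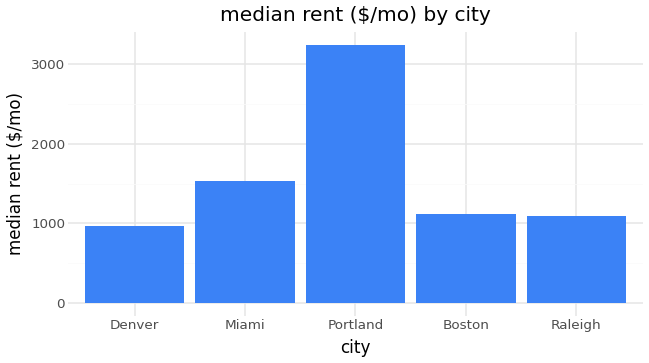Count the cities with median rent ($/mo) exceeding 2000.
1

Above 2000: Portland.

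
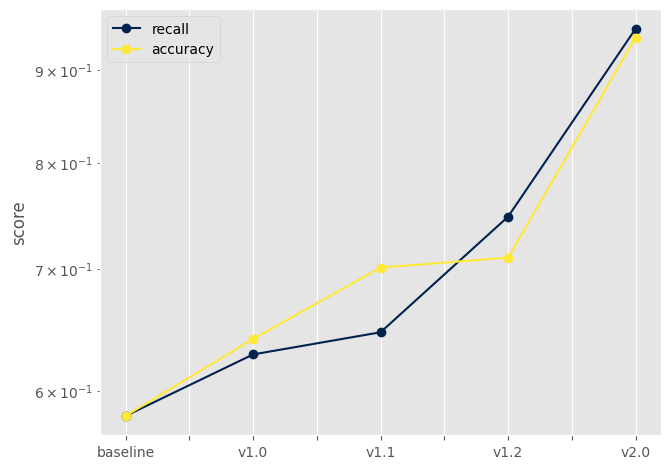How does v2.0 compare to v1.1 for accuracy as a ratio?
≈ 1.36×

v2.0 ≈ 0.95, v1.1 ≈ 0.70; 0.95/0.70 ≈ 1.36.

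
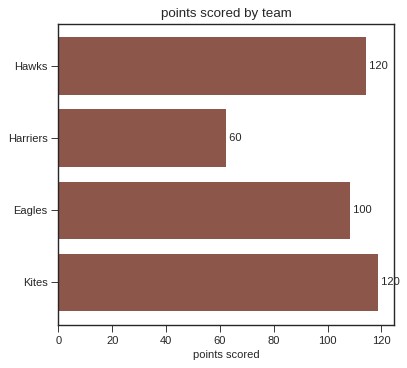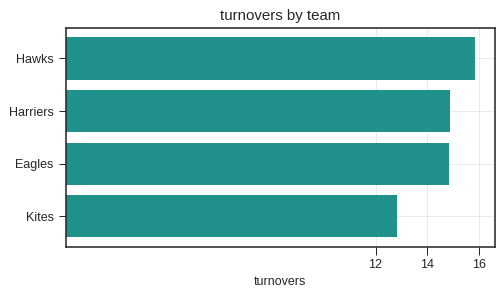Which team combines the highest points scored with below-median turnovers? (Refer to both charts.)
Kites

Chart 2 median turnovers ≈ 14; below-median teams: Eagles, Kites. Among those, Kites has the highest points scored (≈ 120).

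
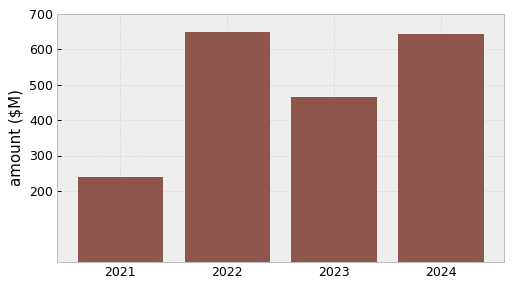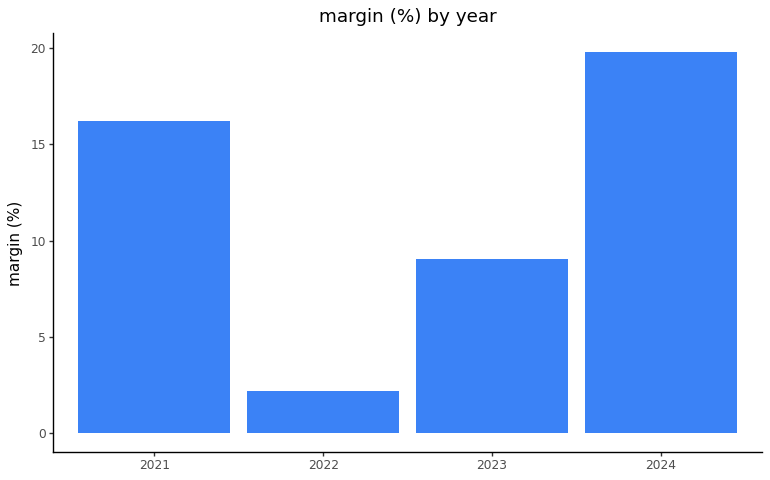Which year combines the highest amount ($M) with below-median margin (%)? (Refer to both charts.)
2022

Chart 2 median margin (%) ≈ 12; below-median years: 2022, 2023. Among those, 2022 has the highest amount ($M) (≈ 700).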